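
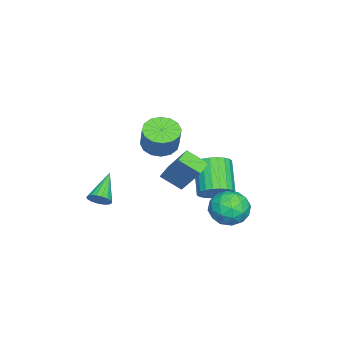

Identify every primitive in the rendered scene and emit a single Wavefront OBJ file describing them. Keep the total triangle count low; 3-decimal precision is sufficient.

v 0.448 0.69 1.208
v 0.438 -0.374 1.918
v -0.346 0.865 1.459
v -0.355 -0.2 2.169
v 1.235 1.82 2.911
v 1.226 0.755 3.621
v 0.442 1.994 3.162
v 0.432 0.93 3.872
v -1.373 1.886 0.099
v -0.707 1.553 0.656
v -2.081 1.021 1.979
v -2.747 1.354 1.421
v -0.73 1.896 0.771
v -2.104 1.365 2.093
v -0.851 2.238 0.783
v -2.225 1.707 2.105
v -1.051 2.527 0.691
v -2.425 1.995 2.013
v -1.3 2.717 0.508
v -2.674 2.186 1.831
v -1.56 2.781 0.264
v -2.934 2.25 1.587
v -1.792 2.709 -0.006
v -3.166 2.178 1.317
v -1.96 2.512 -0.26
v -3.334 1.98 1.063
v -2.039 2.219 -0.459
v -3.413 1.687 0.864
v -2.016 1.875 -0.573
v -3.39 1.344 0.749
v -1.895 1.533 -0.585
v -3.269 1.002 0.737
v -1.695 1.245 -0.493
v -3.069 0.713 0.829
v -1.446 1.054 -0.311
v -2.82 0.523 1.012
v -1.186 0.99 -0.067
v -2.56 0.459 1.256
v -0.954 1.062 0.203
v -2.328 0.531 1.526
v -0.786 1.26 0.457
v -2.16 0.728 1.78
v -1.103 3.432 -0.362
v -0.158 3.516 -0.885
v -0.462 2.104 0.585
v 0.483 2.188 0.062
v 0.172 2.968 0.746
v -0.224 3.788 0.161
v -0.396 1.832 -0.461
v -0.792 2.652 -1.046
v 0.279 2.526 -0.946
v 0.63 3.228 -0.2
v -1.25 2.392 -0.1
v -0.899 3.094 0.646
v -0.687 3.59 -0.707
v 0.067 2.03 0.407
v -0.116 2.488 0.809
v 0.44 2.537 0.501
v -0.726 3.751 -0.092
v -0.17 3.8 -0.399
v 0.024 3.478 0.56
v -0.45 1.82 0.099
v 0.106 1.869 -0.208
v -1.06 3.083 -0.801
v -0.504 3.132 -1.109
v -0.644 2.142 -0.86
v 0.125 3.058 -1.05
v 0.502 2.278 -0.493
v -0.015 2.068 -0.801
v -0.248 2.551 -1.145
v 0.332 3.471 -0.611
v 0.709 2.69 -0.055
v 0.526 3.149 0.347
v 0.293 3.631 0.004
v 0.588 2.889 -0.647
v -1.329 2.93 -0.245
v -0.952 2.149 0.311
v -0.913 1.989 -0.304
v -1.146 2.471 -0.647
v -1.122 3.342 0.193
v -0.745 2.562 0.75
v -0.372 3.069 0.845
v -0.605 3.552 0.501
v -1.208 2.731 0.347
v -3.999 -1.689 1.627
v -3.13 -1.876 1.238
v -2.472 -1.578 2.565
v -3.341 -1.391 2.953
v -3.202 -1.385 1.164
v -2.545 -1.086 2.49
v -3.488 -0.976 1.213
v -2.831 -0.677 2.54
v -3.911 -0.757 1.374
v -3.254 -0.458 2.7
v -4.357 -0.789 1.602
v -3.7 -0.49 2.928
v -4.707 -1.061 1.837
v -4.05 -0.763 3.163
v -4.868 -1.502 2.015
v -4.21 -1.204 3.342
v -4.795 -1.994 2.09
v -4.138 -1.695 3.416
v -4.509 -2.403 2.04
v -3.852 -2.104 3.367
v -4.086 -2.622 1.88
v -3.429 -2.323 3.206
v -3.64 -2.59 1.652
v -2.983 -2.291 2.978
v -3.29 -2.317 1.417
v -2.633 -2.019 2.743
v -0.279 -3.629 -0.629
v 0.047 -3.916 -0.159
v -1.781 -3.571 0.449
v 0.094 -3.639 -0.109
v 0.067 -3.361 -0.163
v -0.029 -3.135 -0.308
v -0.174 -3.008 -0.517
v -0.34 -3.003 -0.749
v -0.494 -3.123 -0.956
v -0.606 -3.343 -1.099
v -0.652 -3.619 -1.149
v -0.625 -3.898 -1.096
v -0.529 -4.123 -0.951
v -0.384 -4.251 -0.741
v -0.218 -4.255 -0.51
v -0.064 -4.135 -0.302
f 2 4 1
f 5 2 1
f 1 4 3
f 3 5 1
f 2 8 4
f 6 2 5
f 6 8 2
f 4 8 3
f 7 5 3
f 3 8 7
f 7 6 5
f 8 6 7
f 10 9 13
f 10 13 11
f 11 13 14
f 11 14 12
f 13 9 15
f 13 15 14
f 14 15 16
f 14 16 12
f 15 9 17
f 15 17 16
f 16 17 18
f 16 18 12
f 17 9 19
f 17 19 18
f 18 19 20
f 18 20 12
f 19 9 21
f 19 21 20
f 20 21 22
f 20 22 12
f 21 9 23
f 21 23 22
f 22 23 24
f 22 24 12
f 23 9 25
f 23 25 24
f 24 25 26
f 24 26 12
f 25 9 27
f 25 27 26
f 26 27 28
f 26 28 12
f 27 9 29
f 27 29 28
f 28 29 30
f 28 30 12
f 29 9 31
f 29 31 30
f 30 31 32
f 30 32 12
f 31 9 33
f 31 33 32
f 32 33 34
f 32 34 12
f 33 9 35
f 33 35 34
f 34 35 36
f 34 36 12
f 35 9 37
f 35 37 36
f 36 37 38
f 36 38 12
f 37 9 39
f 37 39 38
f 38 39 40
f 38 40 12
f 39 9 41
f 39 41 40
f 40 41 42
f 40 42 12
f 41 9 10
f 41 10 42
f 42 10 11
f 42 11 12
f 43 80 59
f 80 54 83
f 59 83 48
f 80 83 59
f 43 59 55
f 59 48 60
f 55 60 44
f 59 60 55
f 43 55 64
f 55 44 65
f 64 65 50
f 55 65 64
f 43 64 76
f 64 50 79
f 76 79 53
f 64 79 76
f 43 76 80
f 76 53 84
f 80 84 54
f 76 84 80
f 44 60 71
f 60 48 74
f 71 74 52
f 60 74 71
f 48 83 61
f 83 54 82
f 61 82 47
f 83 82 61
f 54 84 81
f 84 53 77
f 81 77 45
f 84 77 81
f 53 79 78
f 79 50 66
f 78 66 49
f 79 66 78
f 50 65 70
f 65 44 67
f 70 67 51
f 65 67 70
f 46 72 58
f 72 52 73
f 58 73 47
f 72 73 58
f 46 58 56
f 58 47 57
f 56 57 45
f 58 57 56
f 46 56 63
f 56 45 62
f 63 62 49
f 56 62 63
f 46 63 68
f 63 49 69
f 68 69 51
f 63 69 68
f 46 68 72
f 68 51 75
f 72 75 52
f 68 75 72
f 47 73 61
f 73 52 74
f 61 74 48
f 73 74 61
f 45 57 81
f 57 47 82
f 81 82 54
f 57 82 81
f 49 62 78
f 62 45 77
f 78 77 53
f 62 77 78
f 51 69 70
f 69 49 66
f 70 66 50
f 69 66 70
f 52 75 71
f 75 51 67
f 71 67 44
f 75 67 71
f 86 85 89
f 86 89 87
f 87 89 90
f 87 90 88
f 89 85 91
f 89 91 90
f 90 91 92
f 90 92 88
f 91 85 93
f 91 93 92
f 92 93 94
f 92 94 88
f 93 85 95
f 93 95 94
f 94 95 96
f 94 96 88
f 95 85 97
f 95 97 96
f 96 97 98
f 96 98 88
f 97 85 99
f 97 99 98
f 98 99 100
f 98 100 88
f 99 85 101
f 99 101 100
f 100 101 102
f 100 102 88
f 101 85 103
f 101 103 102
f 102 103 104
f 102 104 88
f 103 85 105
f 103 105 104
f 104 105 106
f 104 106 88
f 105 85 107
f 105 107 106
f 106 107 108
f 106 108 88
f 107 85 109
f 107 109 108
f 108 109 110
f 108 110 88
f 109 85 86
f 109 86 110
f 110 86 87
f 110 87 88
f 112 111 114
f 112 114 113
f 114 111 115
f 114 115 113
f 115 111 116
f 115 116 113
f 116 111 117
f 116 117 113
f 117 111 118
f 117 118 113
f 118 111 119
f 118 119 113
f 119 111 120
f 119 120 113
f 120 111 121
f 120 121 113
f 121 111 122
f 121 122 113
f 122 111 123
f 122 123 113
f 123 111 124
f 123 124 113
f 124 111 125
f 124 125 113
f 125 111 126
f 125 126 113
f 126 111 112
f 126 112 113



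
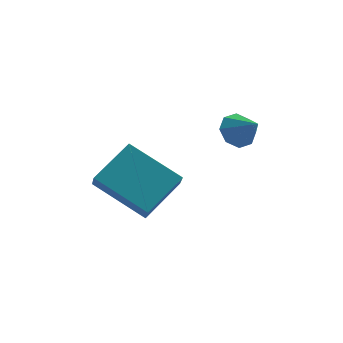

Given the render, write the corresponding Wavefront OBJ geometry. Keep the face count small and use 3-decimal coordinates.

v 1.151 -0.179 -1.965
v 1.556 -0.379 -2.446
v 1.669 -0.841 -1.255
v 1.734 0.025 -2.2
v 1.57 0.309 -1.815
v 1.162 0.307 -1.518
v 0.747 0.021 -1.483
v 0.569 -0.382 -1.73
v 0.732 -0.666 -2.114
v 1.141 -0.665 -2.411
v -1.749 -1.554 -4.775
v -1.721 -2.148 -4.086
v -3.281 -0.552 -3.853
v -3.253 -1.146 -3.163
v -0.627 -0.574 -3.977
v -0.599 -1.168 -3.287
v -2.159 0.428 -3.054
v -2.131 -0.166 -2.365
f 2 1 4
f 2 4 3
f 4 1 5
f 4 5 3
f 5 1 6
f 5 6 3
f 6 1 7
f 6 7 3
f 7 1 8
f 7 8 3
f 8 1 9
f 8 9 3
f 9 1 10
f 9 10 3
f 10 1 2
f 10 2 3
f 12 14 11
f 15 12 11
f 11 14 13
f 13 15 11
f 12 18 14
f 16 12 15
f 16 18 12
f 14 18 13
f 17 15 13
f 13 18 17
f 17 16 15
f 18 16 17



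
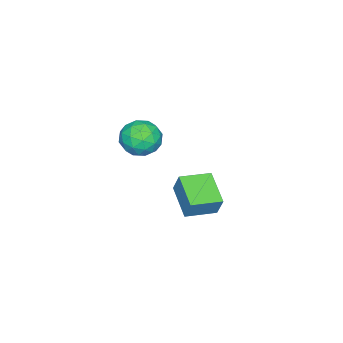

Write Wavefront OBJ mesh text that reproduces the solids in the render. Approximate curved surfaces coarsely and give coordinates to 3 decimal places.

v -3.057 -2.776 -3.955
v -2.849 -2.363 -2.891
v -1.948 -1.564 -4.641
v -1.741 -1.151 -3.577
v -1.899 -3.749 -3.803
v -1.692 -3.336 -2.739
v -0.791 -2.537 -4.489
v -0.583 -2.124 -3.425
v 0.977 -2.678 1.913
v 1.574 -3.29 2.387
v 0.746 -3.77 0.793
v 1.343 -4.382 1.267
v 0.473 -4.154 1.65
v 0.616 -3.479 2.342
v 1.704 -3.581 0.838
v 1.847 -2.906 1.53
v 2.024 -3.848 1.723
v 1.263 -4.202 2.224
v 1.057 -2.858 0.956
v 0.296 -3.212 1.457
v 1.296 -2.888 2.249
v 1.024 -4.172 0.931
v 0.513 -4.038 1.156
v 0.864 -4.398 1.435
v 0.732 -2.999 2.222
v 1.083 -3.359 2.501
v 0.436 -3.867 2.067
v 1.237 -3.701 0.679
v 1.588 -4.061 0.958
v 1.456 -2.662 1.745
v 1.807 -3.022 2.024
v 1.884 -3.193 1.113
v 1.911 -3.576 2.137
v 1.775 -4.218 1.478
v 1.988 -3.747 1.226
v 2.071 -3.35 1.633
v 1.464 -3.784 2.432
v 1.328 -4.426 1.773
v 0.816 -4.292 1.998
v 0.9 -3.895 2.405
v 1.728 -4.112 2.041
v 0.992 -2.634 1.407
v 0.856 -3.276 0.748
v 1.42 -3.165 0.775
v 1.504 -2.768 1.182
v 0.545 -2.842 1.702
v 0.409 -3.484 1.043
v 0.249 -3.71 1.547
v 0.332 -3.313 1.954
v 0.592 -2.948 1.139
f 2 4 1
f 5 2 1
f 1 4 3
f 3 5 1
f 2 8 4
f 6 2 5
f 6 8 2
f 4 8 3
f 7 5 3
f 3 8 7
f 7 6 5
f 8 6 7
f 9 46 25
f 46 20 49
f 25 49 14
f 46 49 25
f 9 25 21
f 25 14 26
f 21 26 10
f 25 26 21
f 9 21 30
f 21 10 31
f 30 31 16
f 21 31 30
f 9 30 42
f 30 16 45
f 42 45 19
f 30 45 42
f 9 42 46
f 42 19 50
f 46 50 20
f 42 50 46
f 10 26 37
f 26 14 40
f 37 40 18
f 26 40 37
f 14 49 27
f 49 20 48
f 27 48 13
f 49 48 27
f 20 50 47
f 50 19 43
f 47 43 11
f 50 43 47
f 19 45 44
f 45 16 32
f 44 32 15
f 45 32 44
f 16 31 36
f 31 10 33
f 36 33 17
f 31 33 36
f 12 38 24
f 38 18 39
f 24 39 13
f 38 39 24
f 12 24 22
f 24 13 23
f 22 23 11
f 24 23 22
f 12 22 29
f 22 11 28
f 29 28 15
f 22 28 29
f 12 29 34
f 29 15 35
f 34 35 17
f 29 35 34
f 12 34 38
f 34 17 41
f 38 41 18
f 34 41 38
f 13 39 27
f 39 18 40
f 27 40 14
f 39 40 27
f 11 23 47
f 23 13 48
f 47 48 20
f 23 48 47
f 15 28 44
f 28 11 43
f 44 43 19
f 28 43 44
f 17 35 36
f 35 15 32
f 36 32 16
f 35 32 36
f 18 41 37
f 41 17 33
f 37 33 10
f 41 33 37



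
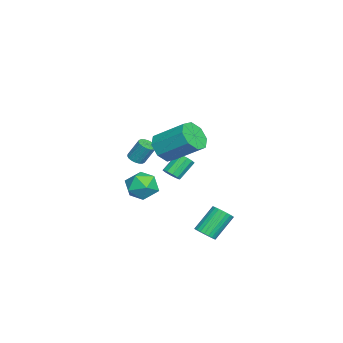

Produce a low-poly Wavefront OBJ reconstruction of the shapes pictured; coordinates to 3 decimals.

v 2.535 -1.316 2.112
v 3.181 -1.818 2.574
v 3.592 -0.227 3.73
v 2.945 0.276 3.268
v 3.455 -1.475 2.004
v 3.866 0.117 3.161
v 3.19 -1.039 1.497
v 3.601 0.553 2.654
v 2.541 -0.765 1.351
v 2.952 0.827 2.507
v 1.888 -0.813 1.65
v 2.299 0.778 2.806
v 1.614 -1.157 2.219
v 2.025 0.435 3.376
v 1.879 -1.593 2.726
v 2.29 -0.001 3.883
v 2.528 -1.867 2.873
v 2.939 -0.275 4.029
v 4.379 1.034 -2.784
v 4.814 1.461 -2.755
v 3.976 2.232 -1.547
v 3.541 1.806 -1.576
v 4.667 1.555 -2.917
v 3.829 2.327 -1.709
v 4.477 1.57 -3.058
v 3.638 2.342 -1.851
v 4.271 1.504 -3.158
v 3.433 2.275 -1.951
v 4.082 1.365 -3.201
v 3.244 2.137 -1.994
v 3.938 1.177 -3.181
v 3.1 1.948 -1.973
v 3.862 0.967 -3.1
v 3.024 1.738 -1.892
v 3.864 0.767 -2.971
v 3.026 1.538 -1.763
v 3.944 0.608 -2.813
v 3.106 1.379 -1.605
v 4.091 0.513 -2.651
v 3.253 1.285 -1.443
v 4.282 0.498 -2.509
v 3.443 1.27 -1.302
v 4.487 0.565 -2.409
v 3.649 1.336 -1.202
v 4.676 0.703 -2.366
v 3.838 1.475 -1.159
v 4.82 0.892 -2.387
v 3.982 1.663 -1.179
v 4.896 1.102 -2.468
v 4.058 1.873 -1.26
v 4.894 1.302 -2.597
v 4.056 2.073 -1.389
v -2.191 -1.799 -2.089
v -1.724 -1.643 -1.823
v -2.462 -1.005 -0.904
v -2.929 -1.161 -1.171
v -1.802 -1.398 -2.055
v -2.539 -0.76 -1.136
v -2.028 -1.307 -2.3
v -2.766 -0.668 -1.382
v -2.317 -1.403 -2.465
v -3.054 -0.765 -1.546
v -2.557 -1.651 -2.486
v -3.295 -1.013 -1.568
v -2.658 -1.955 -2.356
v -3.396 -1.317 -1.437
v -2.581 -2.2 -2.124
v -3.318 -1.562 -1.205
v -2.354 -2.292 -1.878
v -3.092 -1.653 -0.96
v -2.066 -2.195 -1.714
v -2.803 -1.557 -0.795
v -1.825 -1.947 -1.692
v -2.563 -1.309 -0.774
v -2.597 -2.528 -3.566
v -1.882 -3.065 -3.033
v -3.578 -3.895 -3.627
v -2.863 -4.432 -3.094
v -3.399 -3.672 -2.626
v -2.792 -2.827 -2.588
v -2.668 -4.133 -4.072
v -2.061 -3.288 -4.034
v -1.925 -4.057 -3.346
v -2.377 -3.772 -2.452
v -3.083 -3.188 -4.208
v -3.535 -2.903 -3.314
v -0.141 -3.259 -0.043
v 0.281 -3.014 -0.193
v 0.322 -2.416 0.892
v -0.099 -2.661 1.043
v 0.115 -2.876 -0.263
v 0.156 -2.278 0.822
v -0.102 -2.814 -0.289
v -0.061 -2.216 0.796
v -0.326 -2.84 -0.266
v -0.285 -2.242 0.819
v -0.514 -2.949 -0.199
v -0.473 -2.351 0.886
v -0.628 -3.119 -0.101
v -0.586 -2.521 0.984
v -0.645 -3.317 0.008
v -0.604 -2.719 1.094
v -0.562 -3.504 0.108
v -0.521 -2.906 1.193
v -0.396 -3.642 0.178
v -0.355 -3.044 1.263
v -0.179 -3.704 0.204
v -0.138 -3.106 1.289
v 0.045 -3.678 0.181
v 0.086 -3.08 1.266
v 0.233 -3.569 0.114
v 0.274 -2.971 1.199
v 0.346 -3.399 0.016
v 0.388 -2.801 1.101
v 0.364 -3.201 -0.094
v 0.405 -2.603 0.992
f 2 1 5
f 2 5 3
f 3 5 6
f 3 6 4
f 5 1 7
f 5 7 6
f 6 7 8
f 6 8 4
f 7 1 9
f 7 9 8
f 8 9 10
f 8 10 4
f 9 1 11
f 9 11 10
f 10 11 12
f 10 12 4
f 11 1 13
f 11 13 12
f 12 13 14
f 12 14 4
f 13 1 15
f 13 15 14
f 14 15 16
f 14 16 4
f 15 1 17
f 15 17 16
f 16 17 18
f 16 18 4
f 17 1 2
f 17 2 18
f 18 2 3
f 18 3 4
f 20 19 23
f 20 23 21
f 21 23 24
f 21 24 22
f 23 19 25
f 23 25 24
f 24 25 26
f 24 26 22
f 25 19 27
f 25 27 26
f 26 27 28
f 26 28 22
f 27 19 29
f 27 29 28
f 28 29 30
f 28 30 22
f 29 19 31
f 29 31 30
f 30 31 32
f 30 32 22
f 31 19 33
f 31 33 32
f 32 33 34
f 32 34 22
f 33 19 35
f 33 35 34
f 34 35 36
f 34 36 22
f 35 19 37
f 35 37 36
f 36 37 38
f 36 38 22
f 37 19 39
f 37 39 38
f 38 39 40
f 38 40 22
f 39 19 41
f 39 41 40
f 40 41 42
f 40 42 22
f 41 19 43
f 41 43 42
f 42 43 44
f 42 44 22
f 43 19 45
f 43 45 44
f 44 45 46
f 44 46 22
f 45 19 47
f 45 47 46
f 46 47 48
f 46 48 22
f 47 19 49
f 47 49 48
f 48 49 50
f 48 50 22
f 49 19 51
f 49 51 50
f 50 51 52
f 50 52 22
f 51 19 20
f 51 20 52
f 52 20 21
f 52 21 22
f 54 53 57
f 54 57 55
f 55 57 58
f 55 58 56
f 57 53 59
f 57 59 58
f 58 59 60
f 58 60 56
f 59 53 61
f 59 61 60
f 60 61 62
f 60 62 56
f 61 53 63
f 61 63 62
f 62 63 64
f 62 64 56
f 63 53 65
f 63 65 64
f 64 65 66
f 64 66 56
f 65 53 67
f 65 67 66
f 66 67 68
f 66 68 56
f 67 53 69
f 67 69 68
f 68 69 70
f 68 70 56
f 69 53 71
f 69 71 70
f 70 71 72
f 70 72 56
f 71 53 73
f 71 73 72
f 72 73 74
f 72 74 56
f 73 53 54
f 73 54 74
f 74 54 55
f 74 55 56
f 75 86 80
f 75 80 76
f 75 76 82
f 75 82 85
f 75 85 86
f 76 80 84
f 80 86 79
f 86 85 77
f 85 82 81
f 82 76 83
f 78 84 79
f 78 79 77
f 78 77 81
f 78 81 83
f 78 83 84
f 79 84 80
f 77 79 86
f 81 77 85
f 83 81 82
f 84 83 76
f 88 87 91
f 88 91 89
f 89 91 92
f 89 92 90
f 91 87 93
f 91 93 92
f 92 93 94
f 92 94 90
f 93 87 95
f 93 95 94
f 94 95 96
f 94 96 90
f 95 87 97
f 95 97 96
f 96 97 98
f 96 98 90
f 97 87 99
f 97 99 98
f 98 99 100
f 98 100 90
f 99 87 101
f 99 101 100
f 100 101 102
f 100 102 90
f 101 87 103
f 101 103 102
f 102 103 104
f 102 104 90
f 103 87 105
f 103 105 104
f 104 105 106
f 104 106 90
f 105 87 107
f 105 107 106
f 106 107 108
f 106 108 90
f 107 87 109
f 107 109 108
f 108 109 110
f 108 110 90
f 109 87 111
f 109 111 110
f 110 111 112
f 110 112 90
f 111 87 113
f 111 113 112
f 112 113 114
f 112 114 90
f 113 87 115
f 113 115 114
f 114 115 116
f 114 116 90
f 115 87 88
f 115 88 116
f 116 88 89
f 116 89 90



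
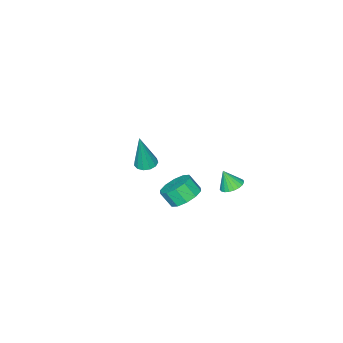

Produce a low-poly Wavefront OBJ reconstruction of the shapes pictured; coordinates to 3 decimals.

v 3.115 -0.671 1.57
v 3.624 -0.35 1.476
v 3.525 -0.709 3.65
v 3.374 -0.12 1.529
v 3.041 -0.066 1.596
v 2.732 -0.203 1.655
v 2.544 -0.489 1.686
v 2.537 -0.833 1.681
v 2.714 -1.125 1.641
v 3.017 -1.273 1.578
v 3.352 -1.23 1.513
v 3.611 -1.009 1.466
v 3.713 -0.681 1.452
v -2.301 0.22 -2.865
v -1.657 0.069 -3.064
v -2.079 -0.22 -1.815
v -1.627 0.335 -2.959
v -1.713 0.58 -2.838
v -1.9 0.764 -2.722
v -2.157 0.853 -2.63
v -2.439 0.833 -2.579
v -2.697 0.707 -2.578
v -2.886 0.496 -2.626
v -2.974 0.238 -2.716
v -2.946 -0.023 -2.831
v -2.806 -0.242 -2.952
v -2.578 -0.381 -3.059
v -2.303 -0.417 -3.131
v -2.027 -0.342 -3.158
v -1.799 -0.17 -3.134
v -1.108 -1.938 -4.371
v -0.622 -2.558 -4.955
v -0.406 -3.181 -4.113
v -0.892 -2.562 -3.529
v -0.229 -2.145 -4.75
v -0.012 -2.769 -3.908
v -0.171 -1.654 -4.401
v 0.046 -2.278 -3.559
v -0.471 -1.271 -4.04
v -0.255 -1.895 -3.198
v -1.014 -1.143 -3.806
v -0.798 -1.767 -2.964
v -1.594 -1.319 -3.787
v -1.378 -1.942 -2.945
v -1.988 -1.731 -3.992
v -1.771 -2.355 -3.15
v -2.046 -2.222 -4.341
v -1.829 -2.846 -3.499
v -1.745 -2.605 -4.702
v -1.529 -3.229 -3.86
v -1.202 -2.733 -4.936
v -0.986 -3.357 -4.094
f 2 1 4
f 2 4 3
f 4 1 5
f 4 5 3
f 5 1 6
f 5 6 3
f 6 1 7
f 6 7 3
f 7 1 8
f 7 8 3
f 8 1 9
f 8 9 3
f 9 1 10
f 9 10 3
f 10 1 11
f 10 11 3
f 11 1 12
f 11 12 3
f 12 1 13
f 12 13 3
f 13 1 2
f 13 2 3
f 15 14 17
f 15 17 16
f 17 14 18
f 17 18 16
f 18 14 19
f 18 19 16
f 19 14 20
f 19 20 16
f 20 14 21
f 20 21 16
f 21 14 22
f 21 22 16
f 22 14 23
f 22 23 16
f 23 14 24
f 23 24 16
f 24 14 25
f 24 25 16
f 25 14 26
f 25 26 16
f 26 14 27
f 26 27 16
f 27 14 28
f 27 28 16
f 28 14 29
f 28 29 16
f 29 14 30
f 29 30 16
f 30 14 15
f 30 15 16
f 32 31 35
f 32 35 33
f 33 35 36
f 33 36 34
f 35 31 37
f 35 37 36
f 36 37 38
f 36 38 34
f 37 31 39
f 37 39 38
f 38 39 40
f 38 40 34
f 39 31 41
f 39 41 40
f 40 41 42
f 40 42 34
f 41 31 43
f 41 43 42
f 42 43 44
f 42 44 34
f 43 31 45
f 43 45 44
f 44 45 46
f 44 46 34
f 45 31 47
f 45 47 46
f 46 47 48
f 46 48 34
f 47 31 49
f 47 49 48
f 48 49 50
f 48 50 34
f 49 31 51
f 49 51 50
f 50 51 52
f 50 52 34
f 51 31 32
f 51 32 52
f 52 32 33
f 52 33 34



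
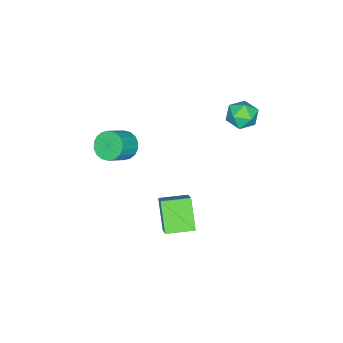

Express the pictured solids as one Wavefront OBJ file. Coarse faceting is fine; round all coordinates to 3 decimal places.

v 2.263 -1.452 1.483
v 2.687 -1.503 0.929
v 3.601 -1.658 1.643
v 3.177 -1.608 2.197
v 2.691 -1.198 0.991
v 3.605 -1.353 1.705
v 2.609 -0.943 1.15
v 3.523 -1.098 1.864
v 2.459 -0.789 1.376
v 3.373 -0.944 2.09
v 2.27 -0.766 1.623
v 3.184 -0.922 2.337
v 2.08 -0.88 1.842
v 2.994 -1.035 2.556
v 1.926 -1.106 1.99
v 2.84 -1.262 2.704
v 1.839 -1.402 2.037
v 2.753 -1.557 2.751
v 1.835 -1.707 1.975
v 2.749 -1.862 2.689
v 1.917 -1.962 1.816
v 2.831 -2.117 2.53
v 2.067 -2.116 1.59
v 2.981 -2.271 2.304
v 2.256 -2.138 1.343
v 3.17 -2.294 2.057
v 2.446 -2.025 1.124
v 3.36 -2.18 1.838
v 2.6 -1.798 0.976
v 3.514 -1.954 1.69
v -1.285 2.678 1.958
v -0.628 2.31 2.041
v -1.832 1.87 2.699
v -1.175 1.502 2.782
v -1.263 2.191 3.082
v -0.925 2.691 2.624
v -1.535 1.489 2.116
v -1.197 1.989 1.658
v -0.783 1.575 2.139
v -0.615 2.009 2.736
v -1.845 2.171 2.004
v -1.677 2.605 2.601
v 1.19 -0.485 -2.733
v 2.298 0.308 -1.439
v 0.411 0.503 -2.672
v 1.519 1.297 -1.378
v 2.001 0.223 -3.862
v 3.109 1.017 -2.568
v 1.222 1.212 -3.801
v 2.33 2.005 -2.507
f 2 1 5
f 2 5 3
f 3 5 6
f 3 6 4
f 5 1 7
f 5 7 6
f 6 7 8
f 6 8 4
f 7 1 9
f 7 9 8
f 8 9 10
f 8 10 4
f 9 1 11
f 9 11 10
f 10 11 12
f 10 12 4
f 11 1 13
f 11 13 12
f 12 13 14
f 12 14 4
f 13 1 15
f 13 15 14
f 14 15 16
f 14 16 4
f 15 1 17
f 15 17 16
f 16 17 18
f 16 18 4
f 17 1 19
f 17 19 18
f 18 19 20
f 18 20 4
f 19 1 21
f 19 21 20
f 20 21 22
f 20 22 4
f 21 1 23
f 21 23 22
f 22 23 24
f 22 24 4
f 23 1 25
f 23 25 24
f 24 25 26
f 24 26 4
f 25 1 27
f 25 27 26
f 26 27 28
f 26 28 4
f 27 1 29
f 27 29 28
f 28 29 30
f 28 30 4
f 29 1 2
f 29 2 30
f 30 2 3
f 30 3 4
f 31 42 36
f 31 36 32
f 31 32 38
f 31 38 41
f 31 41 42
f 32 36 40
f 36 42 35
f 42 41 33
f 41 38 37
f 38 32 39
f 34 40 35
f 34 35 33
f 34 33 37
f 34 37 39
f 34 39 40
f 35 40 36
f 33 35 42
f 37 33 41
f 39 37 38
f 40 39 32
f 44 46 43
f 47 44 43
f 43 46 45
f 45 47 43
f 44 50 46
f 48 44 47
f 48 50 44
f 46 50 45
f 49 47 45
f 45 50 49
f 49 48 47
f 50 48 49



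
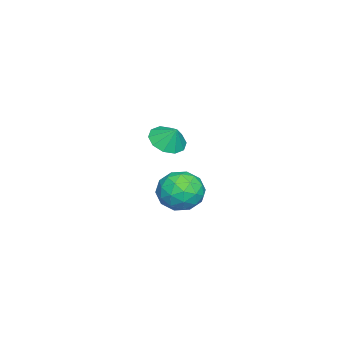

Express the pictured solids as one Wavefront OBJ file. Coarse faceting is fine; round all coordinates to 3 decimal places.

v 2.952 -0.522 3.243
v 3.778 -0.557 4.196
v 4.142 -1.783 2.164
v 4.968 -1.818 3.117
v 3.836 -2.362 3.243
v 3.101 -1.582 3.909
v 4.819 -0.758 2.451
v 4.084 0.022 3.117
v 4.932 -0.703 3.706
v 4.325 -1.695 4.196
v 3.595 -0.645 2.164
v 2.988 -1.637 2.654
v 3.261 -0.429 3.814
v 4.659 -1.911 2.546
v 3.994 -2.231 2.62
v 4.479 -2.252 3.18
v 2.863 -1.031 3.646
v 3.348 -1.052 4.206
v 3.382 -2.113 3.646
v 4.572 -1.288 2.154
v 5.057 -1.309 2.714
v 3.441 -0.088 3.18
v 3.926 -0.109 3.74
v 4.538 -0.227 2.714
v 4.425 -0.535 4.086
v 5.124 -1.277 3.452
v 5.036 -0.653 3.06
v 4.604 -0.195 3.452
v 4.068 -1.118 4.374
v 4.767 -1.859 3.74
v 4.102 -2.179 3.814
v 3.669 -1.721 4.206
v 4.746 -1.204 4.086
v 3.153 -0.481 2.62
v 3.852 -1.222 1.986
v 4.251 -0.619 2.154
v 3.818 -0.161 2.546
v 2.796 -1.063 2.908
v 3.495 -1.805 2.274
v 3.316 -2.145 2.908
v 2.884 -1.687 3.3
v 3.174 -1.136 2.274
v -2.116 -3.828 3.4
v -1.551 -4.668 3.747
v -1.804 -3.212 4.38
v -1.15 -4.289 3.382
v -1.119 -3.734 3.023
v -1.468 -3.216 2.808
v -2.065 -2.931 2.819
v -2.681 -2.989 3.052
v -3.082 -3.368 3.417
v -3.113 -3.922 3.776
v -2.764 -4.441 3.991
v -2.167 -4.726 3.98
f 1 38 17
f 38 12 41
f 17 41 6
f 38 41 17
f 1 17 13
f 17 6 18
f 13 18 2
f 17 18 13
f 1 13 22
f 13 2 23
f 22 23 8
f 13 23 22
f 1 22 34
f 22 8 37
f 34 37 11
f 22 37 34
f 1 34 38
f 34 11 42
f 38 42 12
f 34 42 38
f 2 18 29
f 18 6 32
f 29 32 10
f 18 32 29
f 6 41 19
f 41 12 40
f 19 40 5
f 41 40 19
f 12 42 39
f 42 11 35
f 39 35 3
f 42 35 39
f 11 37 36
f 37 8 24
f 36 24 7
f 37 24 36
f 8 23 28
f 23 2 25
f 28 25 9
f 23 25 28
f 4 30 16
f 30 10 31
f 16 31 5
f 30 31 16
f 4 16 14
f 16 5 15
f 14 15 3
f 16 15 14
f 4 14 21
f 14 3 20
f 21 20 7
f 14 20 21
f 4 21 26
f 21 7 27
f 26 27 9
f 21 27 26
f 4 26 30
f 26 9 33
f 30 33 10
f 26 33 30
f 5 31 19
f 31 10 32
f 19 32 6
f 31 32 19
f 3 15 39
f 15 5 40
f 39 40 12
f 15 40 39
f 7 20 36
f 20 3 35
f 36 35 11
f 20 35 36
f 9 27 28
f 27 7 24
f 28 24 8
f 27 24 28
f 10 33 29
f 33 9 25
f 29 25 2
f 33 25 29
f 44 43 46
f 44 46 45
f 46 43 47
f 46 47 45
f 47 43 48
f 47 48 45
f 48 43 49
f 48 49 45
f 49 43 50
f 49 50 45
f 50 43 51
f 50 51 45
f 51 43 52
f 51 52 45
f 52 43 53
f 52 53 45
f 53 43 54
f 53 54 45
f 54 43 44
f 54 44 45



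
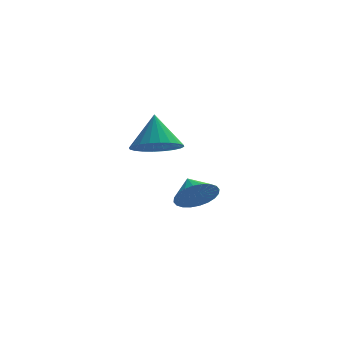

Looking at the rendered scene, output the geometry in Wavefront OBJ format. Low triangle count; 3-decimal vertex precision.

v 3.746 3.397 -1.571
v 4.493 3.31 -1.041
v 3.434 4.263 -0.989
v 4.615 3.527 -1.299
v 4.605 3.725 -1.599
v 4.464 3.873 -1.894
v 4.214 3.948 -2.14
v 3.893 3.939 -2.3
v 3.549 3.848 -2.348
v 3.235 3.688 -2.279
v 2.999 3.484 -2.101
v 2.877 3.266 -1.843
v 2.887 3.068 -1.544
v 3.028 2.921 -1.249
v 3.278 2.846 -1.002
v 3.6 2.854 -0.843
v 3.943 2.945 -0.794
v 4.257 3.105 -0.864
v 2.15 -0.858 2.412
v 3.079 -1.079 2.584
v 2.09 -0.082 3.728
v 3.114 -0.753 2.394
v 3.003 -0.444 2.207
v 2.762 -0.198 2.05
v 2.428 -0.052 1.949
v 2.051 -0.029 1.918
v 1.69 -0.132 1.962
v 1.398 -0.346 2.075
v 1.222 -0.638 2.239
v 1.186 -0.963 2.429
v 1.297 -1.272 2.617
v 1.539 -1.519 2.773
v 1.873 -1.664 2.874
v 2.249 -1.687 2.905
v 2.611 -1.584 2.861
v 2.902 -1.37 2.748
f 2 1 4
f 2 4 3
f 4 1 5
f 4 5 3
f 5 1 6
f 5 6 3
f 6 1 7
f 6 7 3
f 7 1 8
f 7 8 3
f 8 1 9
f 8 9 3
f 9 1 10
f 9 10 3
f 10 1 11
f 10 11 3
f 11 1 12
f 11 12 3
f 12 1 13
f 12 13 3
f 13 1 14
f 13 14 3
f 14 1 15
f 14 15 3
f 15 1 16
f 15 16 3
f 16 1 17
f 16 17 3
f 17 1 18
f 17 18 3
f 18 1 2
f 18 2 3
f 20 19 22
f 20 22 21
f 22 19 23
f 22 23 21
f 23 19 24
f 23 24 21
f 24 19 25
f 24 25 21
f 25 19 26
f 25 26 21
f 26 19 27
f 26 27 21
f 27 19 28
f 27 28 21
f 28 19 29
f 28 29 21
f 29 19 30
f 29 30 21
f 30 19 31
f 30 31 21
f 31 19 32
f 31 32 21
f 32 19 33
f 32 33 21
f 33 19 34
f 33 34 21
f 34 19 35
f 34 35 21
f 35 19 36
f 35 36 21
f 36 19 20
f 36 20 21



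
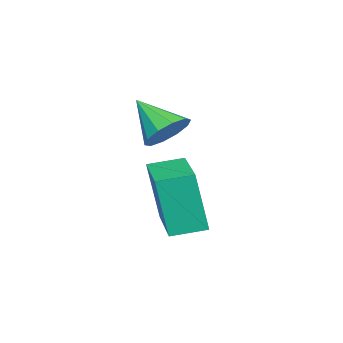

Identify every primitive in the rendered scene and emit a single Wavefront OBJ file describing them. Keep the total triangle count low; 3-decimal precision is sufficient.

v -2.678 0.08 2.017
v -2.3 -0.325 1.678
v -2.922 -0.84 2.843
v -2.07 -0.141 1.951
v -2.072 0.128 2.25
v -2.306 0.378 2.46
v -2.682 0.515 2.501
v -3.056 0.485 2.357
v -3.285 0.301 2.084
v -3.283 0.033 1.785
v -3.049 -0.218 1.575
v -2.674 -0.354 1.534
v -3.38 -0.464 -1.003
v -3.327 -0.789 0.675
v -3.872 0.307 -0.838
v -3.819 -0.018 0.84
v -1.761 0.538 -0.86
v -1.708 0.213 0.818
v -2.253 1.309 -0.695
v -2.2 0.984 0.983
f 2 1 4
f 2 4 3
f 4 1 5
f 4 5 3
f 5 1 6
f 5 6 3
f 6 1 7
f 6 7 3
f 7 1 8
f 7 8 3
f 8 1 9
f 8 9 3
f 9 1 10
f 9 10 3
f 10 1 11
f 10 11 3
f 11 1 12
f 11 12 3
f 12 1 2
f 12 2 3
f 14 16 13
f 17 14 13
f 13 16 15
f 15 17 13
f 14 20 16
f 18 14 17
f 18 20 14
f 16 20 15
f 19 17 15
f 15 20 19
f 19 18 17
f 20 18 19



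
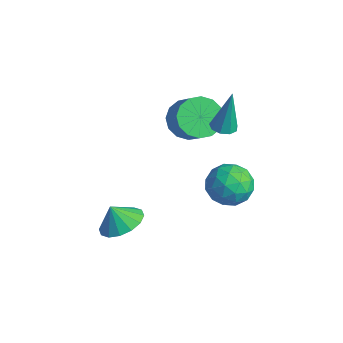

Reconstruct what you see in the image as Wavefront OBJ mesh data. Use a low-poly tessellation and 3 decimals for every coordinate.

v -2.637 2.302 -1.299
v -1.873 2.377 -2.073
v -0.719 2.172 -0.955
v -1.483 2.098 -0.181
v -1.952 2.906 -1.895
v -0.798 2.701 -0.777
v -2.215 3.274 -1.557
v -1.061 3.069 -0.439
v -2.59 3.381 -1.15
v -1.436 3.176 -0.031
v -2.978 3.199 -0.783
v -1.824 2.995 0.336
v -3.275 2.777 -0.554
v -2.121 2.573 0.564
v -3.401 2.228 -0.525
v -2.247 2.023 0.593
v -3.322 1.699 -0.703
v -2.168 1.494 0.415
v -3.059 1.331 -1.041
v -1.905 1.126 0.077
v -2.684 1.224 -1.449
v -1.53 1.019 -0.33
v -2.296 1.405 -1.816
v -1.142 1.201 -0.697
v -1.999 1.827 -2.044
v -0.845 1.623 -0.926
v -0.293 2.489 -0.119
v 0.118 2.016 -0.06
v -0.187 2.851 2.039
v 0.328 2.385 -0.132
v 0.248 2.803 -0.198
v -0.086 3.075 -0.227
v -0.516 3.072 -0.205
v -0.842 2.797 -0.143
v -0.911 2.378 -0.07
v -0.691 2.011 -0.019
v -0.284 1.868 -0.015
v 1.68 1.114 -0.462
v 2.23 1.924 -0.994
v 2.61 -0.124 -1.386
v 3.16 0.686 -1.918
v 3.339 0.512 -0.832
v 2.764 1.277 -0.261
v 2.076 0.523 -2.119
v 1.501 1.288 -1.548
v 2.474 1.559 -2.018
v 3.255 1.552 -1.223
v 1.585 0.248 -1.157
v 2.366 0.241 -0.362
v 1.873 1.628 -0.647
v 2.967 0.172 -1.733
v 3.072 0.07 -1.095
v 3.395 0.546 -1.408
v 2.188 1.247 -0.216
v 2.51 1.723 -0.529
v 3.163 0.893 -0.434
v 2.33 0.077 -1.851
v 2.652 0.553 -2.164
v 1.445 1.254 -0.972
v 1.768 1.73 -1.285
v 1.677 0.907 -1.946
v 2.34 1.889 -1.562
v 2.887 1.162 -2.105
v 2.249 1.066 -2.223
v 1.912 1.516 -1.887
v 2.799 1.885 -1.094
v 3.346 1.158 -1.638
v 3.451 1.055 -0.999
v 3.113 1.505 -0.663
v 2.943 1.671 -1.696
v 1.494 0.642 -0.742
v 2.041 -0.085 -1.286
v 1.727 0.295 -1.717
v 1.389 0.745 -1.381
v 1.953 0.638 -0.275
v 2.5 -0.089 -0.818
v 2.928 0.284 -0.493
v 2.591 0.734 -0.157
v 1.897 0.129 -0.684
v -0.374 -2.744 -4.15
v 0.508 -2.347 -3.67
v -0.766 -3.056 -3.17
v 0.146 -1.922 -3.68
v -0.357 -1.717 -3.816
v -0.863 -1.788 -4.042
v -1.239 -2.114 -4.296
v -1.383 -2.61 -4.511
v -1.256 -3.142 -4.629
v -0.893 -3.567 -4.619
v -0.391 -3.771 -4.483
v 0.115 -3.701 -4.258
v 0.491 -3.374 -4.004
v 0.635 -2.879 -3.789
f 2 1 5
f 2 5 3
f 3 5 6
f 3 6 4
f 5 1 7
f 5 7 6
f 6 7 8
f 6 8 4
f 7 1 9
f 7 9 8
f 8 9 10
f 8 10 4
f 9 1 11
f 9 11 10
f 10 11 12
f 10 12 4
f 11 1 13
f 11 13 12
f 12 13 14
f 12 14 4
f 13 1 15
f 13 15 14
f 14 15 16
f 14 16 4
f 15 1 17
f 15 17 16
f 16 17 18
f 16 18 4
f 17 1 19
f 17 19 18
f 18 19 20
f 18 20 4
f 19 1 21
f 19 21 20
f 20 21 22
f 20 22 4
f 21 1 23
f 21 23 22
f 22 23 24
f 22 24 4
f 23 1 25
f 23 25 24
f 24 25 26
f 24 26 4
f 25 1 2
f 25 2 26
f 26 2 3
f 26 3 4
f 28 27 30
f 28 30 29
f 30 27 31
f 30 31 29
f 31 27 32
f 31 32 29
f 32 27 33
f 32 33 29
f 33 27 34
f 33 34 29
f 34 27 35
f 34 35 29
f 35 27 36
f 35 36 29
f 36 27 37
f 36 37 29
f 37 27 28
f 37 28 29
f 38 75 54
f 75 49 78
f 54 78 43
f 75 78 54
f 38 54 50
f 54 43 55
f 50 55 39
f 54 55 50
f 38 50 59
f 50 39 60
f 59 60 45
f 50 60 59
f 38 59 71
f 59 45 74
f 71 74 48
f 59 74 71
f 38 71 75
f 71 48 79
f 75 79 49
f 71 79 75
f 39 55 66
f 55 43 69
f 66 69 47
f 55 69 66
f 43 78 56
f 78 49 77
f 56 77 42
f 78 77 56
f 49 79 76
f 79 48 72
f 76 72 40
f 79 72 76
f 48 74 73
f 74 45 61
f 73 61 44
f 74 61 73
f 45 60 65
f 60 39 62
f 65 62 46
f 60 62 65
f 41 67 53
f 67 47 68
f 53 68 42
f 67 68 53
f 41 53 51
f 53 42 52
f 51 52 40
f 53 52 51
f 41 51 58
f 51 40 57
f 58 57 44
f 51 57 58
f 41 58 63
f 58 44 64
f 63 64 46
f 58 64 63
f 41 63 67
f 63 46 70
f 67 70 47
f 63 70 67
f 42 68 56
f 68 47 69
f 56 69 43
f 68 69 56
f 40 52 76
f 52 42 77
f 76 77 49
f 52 77 76
f 44 57 73
f 57 40 72
f 73 72 48
f 57 72 73
f 46 64 65
f 64 44 61
f 65 61 45
f 64 61 65
f 47 70 66
f 70 46 62
f 66 62 39
f 70 62 66
f 81 80 83
f 81 83 82
f 83 80 84
f 83 84 82
f 84 80 85
f 84 85 82
f 85 80 86
f 85 86 82
f 86 80 87
f 86 87 82
f 87 80 88
f 87 88 82
f 88 80 89
f 88 89 82
f 89 80 90
f 89 90 82
f 90 80 91
f 90 91 82
f 91 80 92
f 91 92 82
f 92 80 93
f 92 93 82
f 93 80 81
f 93 81 82



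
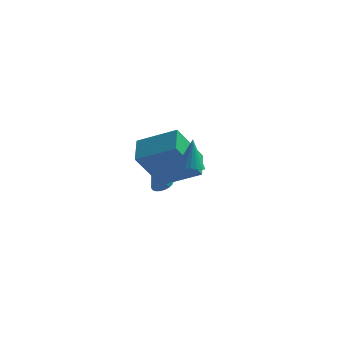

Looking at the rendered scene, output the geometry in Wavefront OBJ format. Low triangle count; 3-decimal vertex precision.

v 2.926 -3.848 2.135
v 3.29 -3.422 2.029
v 2.894 -3.472 3.525
v 3.08 -3.317 1.995
v 2.844 -3.304 1.986
v 2.622 -3.385 2.003
v 2.452 -3.546 2.042
v 2.365 -3.759 2.098
v 2.374 -3.988 2.16
v 2.48 -4.192 2.218
v 2.662 -4.337 2.261
v 2.89 -4.397 2.283
v 3.125 -4.363 2.279
v 3.325 -4.239 2.25
v 3.456 -4.048 2.202
v 3.496 -3.822 2.142
v 3.437 -3.601 2.08
v 1.888 -2.591 2.65
v 1.529 -1.467 3.263
v 0.213 -2.717 1.9
v -0.146 -1.592 2.512
v 2.566 -1.448 0.948
v 2.207 -0.323 1.56
v 0.891 -1.573 0.197
v 0.532 -0.449 0.81
v -0.345 1.868 -1.102
v 0.156 1.721 -1.008
v -0.655 1.372 -0.218
v 0.144 1.915 -0.904
v 0.048 2.101 -0.834
v -0.116 2.246 -0.81
v -0.32 2.326 -0.837
v -0.528 2.326 -0.91
v -0.704 2.247 -1.016
v -0.818 2.103 -1.137
v -0.851 1.918 -1.252
v -0.796 1.724 -1.341
v -0.663 1.555 -1.389
v -0.475 1.44 -1.387
v -0.264 1.399 -1.336
v -0.068 1.439 -1.245
v 0.081 1.553 -1.129
f 2 1 4
f 2 4 3
f 4 1 5
f 4 5 3
f 5 1 6
f 5 6 3
f 6 1 7
f 6 7 3
f 7 1 8
f 7 8 3
f 8 1 9
f 8 9 3
f 9 1 10
f 9 10 3
f 10 1 11
f 10 11 3
f 11 1 12
f 11 12 3
f 12 1 13
f 12 13 3
f 13 1 14
f 13 14 3
f 14 1 15
f 14 15 3
f 15 1 16
f 15 16 3
f 16 1 17
f 16 17 3
f 17 1 2
f 17 2 3
f 19 21 18
f 22 19 18
f 18 21 20
f 20 22 18
f 19 25 21
f 23 19 22
f 23 25 19
f 21 25 20
f 24 22 20
f 20 25 24
f 24 23 22
f 25 23 24
f 27 26 29
f 27 29 28
f 29 26 30
f 29 30 28
f 30 26 31
f 30 31 28
f 31 26 32
f 31 32 28
f 32 26 33
f 32 33 28
f 33 26 34
f 33 34 28
f 34 26 35
f 34 35 28
f 35 26 36
f 35 36 28
f 36 26 37
f 36 37 28
f 37 26 38
f 37 38 28
f 38 26 39
f 38 39 28
f 39 26 40
f 39 40 28
f 40 26 41
f 40 41 28
f 41 26 42
f 41 42 28
f 42 26 27
f 42 27 28



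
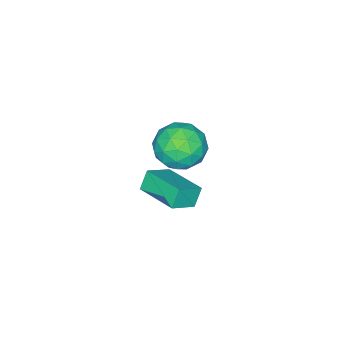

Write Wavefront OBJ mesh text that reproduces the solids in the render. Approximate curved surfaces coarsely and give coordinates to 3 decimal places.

v 3.093 0.415 1.201
v 2.66 0.4 1.909
v 3.407 2.039 1.428
v 2.975 2.024 2.136
v 4.025 0.156 1.764
v 3.593 0.141 2.472
v 4.34 1.78 1.991
v 3.907 1.765 2.699
v -1.002 -1.161 0.122
v -0.613 -0.562 -0.734
v -0.707 -2.678 -0.806
v -0.318 -2.079 -1.662
v 0.263 -2.138 -0.712
v 0.081 -1.2 -0.139
v -1.401 -2.04 -1.401
v -1.583 -1.102 -0.828
v -0.859 -1.105 -1.675
v 0.169 -1.166 -1.249
v -1.489 -2.074 -0.291
v -0.461 -2.135 0.135
v -0.834 -0.728 -0.225
v -0.486 -2.512 -1.315
v -0.145 -2.546 -0.757
v 0.084 -2.195 -1.26
v -0.426 -1.103 0.125
v -0.197 -0.751 -0.378
v 0.318 -1.677 -0.365
v -1.123 -2.489 -1.162
v -0.894 -2.137 -1.665
v -1.404 -1.045 -0.28
v -1.175 -0.694 -0.783
v -1.638 -1.563 -1.175
v -0.749 -0.695 -1.281
v -0.576 -1.588 -1.826
v -1.212 -1.564 -1.673
v -1.319 -1.013 -1.336
v -0.145 -0.731 -1.03
v 0.029 -1.623 -1.576
v 0.37 -1.657 -1.018
v 0.263 -1.106 -0.68
v -0.289 -1.05 -1.584
v -1.349 -1.617 0.036
v -1.175 -2.509 -0.51
v -1.583 -2.134 -0.86
v -1.69 -1.583 -0.522
v -0.744 -1.652 0.286
v -0.571 -2.545 -0.259
v -0.001 -2.227 -0.204
v -0.108 -1.676 0.133
v -1.031 -2.19 0.044
f 2 4 1
f 5 2 1
f 1 4 3
f 3 5 1
f 2 8 4
f 6 2 5
f 6 8 2
f 4 8 3
f 7 5 3
f 3 8 7
f 7 6 5
f 8 6 7
f 9 46 25
f 46 20 49
f 25 49 14
f 46 49 25
f 9 25 21
f 25 14 26
f 21 26 10
f 25 26 21
f 9 21 30
f 21 10 31
f 30 31 16
f 21 31 30
f 9 30 42
f 30 16 45
f 42 45 19
f 30 45 42
f 9 42 46
f 42 19 50
f 46 50 20
f 42 50 46
f 10 26 37
f 26 14 40
f 37 40 18
f 26 40 37
f 14 49 27
f 49 20 48
f 27 48 13
f 49 48 27
f 20 50 47
f 50 19 43
f 47 43 11
f 50 43 47
f 19 45 44
f 45 16 32
f 44 32 15
f 45 32 44
f 16 31 36
f 31 10 33
f 36 33 17
f 31 33 36
f 12 38 24
f 38 18 39
f 24 39 13
f 38 39 24
f 12 24 22
f 24 13 23
f 22 23 11
f 24 23 22
f 12 22 29
f 22 11 28
f 29 28 15
f 22 28 29
f 12 29 34
f 29 15 35
f 34 35 17
f 29 35 34
f 12 34 38
f 34 17 41
f 38 41 18
f 34 41 38
f 13 39 27
f 39 18 40
f 27 40 14
f 39 40 27
f 11 23 47
f 23 13 48
f 47 48 20
f 23 48 47
f 15 28 44
f 28 11 43
f 44 43 19
f 28 43 44
f 17 35 36
f 35 15 32
f 36 32 16
f 35 32 36
f 18 41 37
f 41 17 33
f 37 33 10
f 41 33 37



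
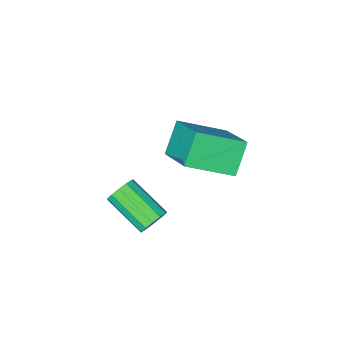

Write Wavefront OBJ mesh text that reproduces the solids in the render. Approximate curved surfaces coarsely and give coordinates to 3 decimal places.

v 3.132 3.254 -0.156
v 3.401 3.536 0.3
v 3.658 2.008 1.092
v 3.388 1.726 0.636
v 3.073 3.521 0.378
v 3.33 1.993 1.17
v 2.763 3.421 0.287
v 3.02 1.894 1.079
v 2.57 3.269 0.055
v 2.827 1.741 0.847
v 2.555 3.111 -0.244
v 2.812 1.584 0.548
v 2.724 2.999 -0.515
v 2.981 1.471 0.277
v 3.022 2.968 -0.672
v 3.278 1.44 0.12
v 3.354 3.027 -0.665
v 3.611 1.5 0.127
v 3.616 3.159 -0.497
v 3.873 1.631 0.296
v 3.725 3.32 -0.22
v 3.981 1.793 0.572
v 3.644 3.461 0.077
v 3.901 1.933 0.869
v -1.847 1.184 0.174
v -0.29 0.255 1.042
v -1.387 2.83 1.112
v 0.17 1.901 1.98
v -0.99 1.579 -0.94
v 0.567 0.65 -0.072
v -0.53 3.225 -0.002
v 1.027 2.296 0.866
f 2 1 5
f 2 5 3
f 3 5 6
f 3 6 4
f 5 1 7
f 5 7 6
f 6 7 8
f 6 8 4
f 7 1 9
f 7 9 8
f 8 9 10
f 8 10 4
f 9 1 11
f 9 11 10
f 10 11 12
f 10 12 4
f 11 1 13
f 11 13 12
f 12 13 14
f 12 14 4
f 13 1 15
f 13 15 14
f 14 15 16
f 14 16 4
f 15 1 17
f 15 17 16
f 16 17 18
f 16 18 4
f 17 1 19
f 17 19 18
f 18 19 20
f 18 20 4
f 19 1 21
f 19 21 20
f 20 21 22
f 20 22 4
f 21 1 23
f 21 23 22
f 22 23 24
f 22 24 4
f 23 1 2
f 23 2 24
f 24 2 3
f 24 3 4
f 26 28 25
f 29 26 25
f 25 28 27
f 27 29 25
f 26 32 28
f 30 26 29
f 30 32 26
f 28 32 27
f 31 29 27
f 27 32 31
f 31 30 29
f 32 30 31



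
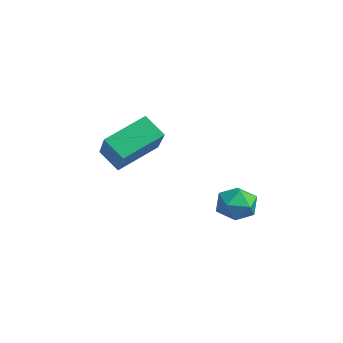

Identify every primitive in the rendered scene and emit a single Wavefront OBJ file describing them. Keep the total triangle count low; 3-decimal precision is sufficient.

v 2.571 1.696 -0.108
v 3.125 1.196 -0.285
v 1.715 0.884 -0.495
v 2.269 0.384 -0.672
v 2.123 0.551 0.063
v 2.652 1.053 0.302
v 2.188 1.027 -1.082
v 2.717 1.529 -0.843
v 2.889 0.782 -0.887
v 2.848 0.488 -0.179
v 1.992 1.592 -0.601
v 1.951 1.298 0.107
v 1.655 -2.732 1.434
v 1.077 -3.129 2.089
v 1.524 -1.311 2.181
v 0.946 -1.709 2.836
v 3.354 -3.211 2.644
v 2.776 -3.609 3.299
v 3.223 -1.791 3.391
v 2.645 -2.188 4.046
f 1 12 6
f 1 6 2
f 1 2 8
f 1 8 11
f 1 11 12
f 2 6 10
f 6 12 5
f 12 11 3
f 11 8 7
f 8 2 9
f 4 10 5
f 4 5 3
f 4 3 7
f 4 7 9
f 4 9 10
f 5 10 6
f 3 5 12
f 7 3 11
f 9 7 8
f 10 9 2
f 14 16 13
f 17 14 13
f 13 16 15
f 15 17 13
f 14 20 16
f 18 14 17
f 18 20 14
f 16 20 15
f 19 17 15
f 15 20 19
f 19 18 17
f 20 18 19



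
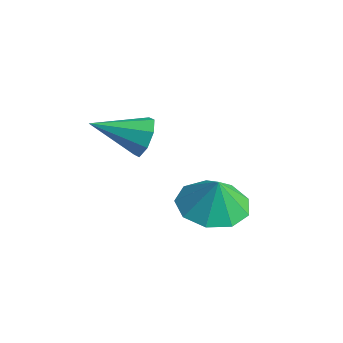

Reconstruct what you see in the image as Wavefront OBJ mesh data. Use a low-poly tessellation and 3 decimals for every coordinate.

v -2.794 3.119 1.345
v -2.303 3.047 1.853
v -3.666 1.901 2.015
v -2.693 3.401 1.988
v -3.142 3.589 1.747
v -3.387 3.502 1.27
v -3.285 3.19 0.837
v -2.896 2.837 0.701
v -2.447 2.648 0.942
v -2.201 2.735 1.419
v -0.151 3.265 0.037
v 0.735 3.758 -0.147
v 0.071 3.255 1.083
v 0.219 4.224 -0.032
v -0.47 4.242 0.114
v -1.01 3.803 0.225
v -1.148 3.112 0.247
v -0.82 2.493 0.171
v -0.179 2.236 0.032
v 0.475 2.46 -0.105
v 0.836 3.061 -0.175
f 2 1 4
f 2 4 3
f 4 1 5
f 4 5 3
f 5 1 6
f 5 6 3
f 6 1 7
f 6 7 3
f 7 1 8
f 7 8 3
f 8 1 9
f 8 9 3
f 9 1 10
f 9 10 3
f 10 1 2
f 10 2 3
f 12 11 14
f 12 14 13
f 14 11 15
f 14 15 13
f 15 11 16
f 15 16 13
f 16 11 17
f 16 17 13
f 17 11 18
f 17 18 13
f 18 11 19
f 18 19 13
f 19 11 20
f 19 20 13
f 20 11 21
f 20 21 13
f 21 11 12
f 21 12 13



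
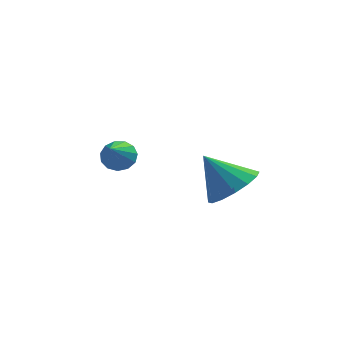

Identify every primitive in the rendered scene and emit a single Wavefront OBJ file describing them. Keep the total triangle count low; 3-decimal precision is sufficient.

v -0.835 0.302 -2.573
v -0.468 -0.108 -3.006
v -1.025 -1.142 -1.367
v -0.206 0.06 -2.763
v -0.144 0.304 -2.46
v -0.301 0.548 -2.193
v -0.627 0.714 -2.046
v -1.02 0.749 -2.067
v -1.353 0.641 -2.248
v -1.522 0.426 -2.532
v -1.473 0.172 -2.829
v -1.221 -0.042 -3.045
v -0.846 -0.146 -3.111
v 3.448 -4.087 -1.426
v 4.303 -3.819 -0.805
v 2.392 -3.713 -0.134
v 4.155 -3.341 -1.065
v 3.818 -3.062 -1.421
v 3.381 -3.058 -1.779
v 2.963 -3.33 -2.042
v 2.674 -3.805 -2.14
v 2.593 -4.356 -2.047
v 2.741 -4.834 -1.787
v 3.078 -5.113 -1.431
v 3.514 -5.117 -1.073
v 3.933 -4.845 -0.81
v 4.221 -4.37 -0.712
f 2 1 4
f 2 4 3
f 4 1 5
f 4 5 3
f 5 1 6
f 5 6 3
f 6 1 7
f 6 7 3
f 7 1 8
f 7 8 3
f 8 1 9
f 8 9 3
f 9 1 10
f 9 10 3
f 10 1 11
f 10 11 3
f 11 1 12
f 11 12 3
f 12 1 13
f 12 13 3
f 13 1 2
f 13 2 3
f 15 14 17
f 15 17 16
f 17 14 18
f 17 18 16
f 18 14 19
f 18 19 16
f 19 14 20
f 19 20 16
f 20 14 21
f 20 21 16
f 21 14 22
f 21 22 16
f 22 14 23
f 22 23 16
f 23 14 24
f 23 24 16
f 24 14 25
f 24 25 16
f 25 14 26
f 25 26 16
f 26 14 27
f 26 27 16
f 27 14 15
f 27 15 16



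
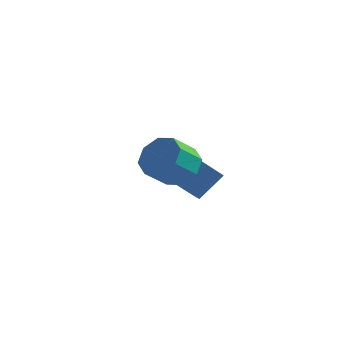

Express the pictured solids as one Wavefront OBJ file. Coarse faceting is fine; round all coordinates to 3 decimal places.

v 3.185 -2.557 2.461
v 3.894 -3.026 2.452
v 3.424 -3.751 3.211
v 2.715 -3.283 3.219
v 3.909 -2.561 2.907
v 3.438 -3.286 3.665
v 3.5 -2.093 3.1
v 3.029 -2.819 3.858
v 2.906 -1.898 2.919
v 2.436 -2.623 3.677
v 2.476 -2.089 2.469
v 2.006 -2.814 3.228
v 2.462 -2.554 2.015
v 1.991 -3.279 2.773
v 2.871 -3.021 1.822
v 2.4 -3.747 2.58
v 3.464 -3.217 2.003
v 2.994 -3.942 2.761
v 2.06 0.006 0.241
v 2.946 -0.038 -0.339
v 3.567 0.651 0.559
v 2.68 0.694 1.139
v 2.756 0.33 -0.489
v 3.376 1.019 0.408
v 2.445 0.642 -0.514
v 3.066 1.33 0.384
v 2.068 0.844 -0.407
v 2.689 1.532 0.49
v 1.689 0.901 -0.189
v 2.31 1.589 0.708
v 1.375 0.803 0.104
v 1.996 1.491 1.001
v 1.178 0.567 0.421
v 1.799 1.256 1.318
v 1.135 0.235 0.706
v 1.756 0.923 1.603
v 1.251 -0.138 0.911
v 1.872 0.55 1.809
v 1.507 -0.485 1.001
v 2.128 0.203 1.898
v 1.858 -0.748 0.959
v 2.479 -0.06 1.856
v 2.245 -0.88 0.793
v 2.866 -0.192 1.69
v 2.599 -0.859 0.532
v 3.22 -0.171 1.429
v 2.86 -0.689 0.22
v 3.481 -0.001 1.117
v 2.983 -0.398 -0.088
v 3.604 0.29 0.81
f 2 1 5
f 2 5 3
f 3 5 6
f 3 6 4
f 5 1 7
f 5 7 6
f 6 7 8
f 6 8 4
f 7 1 9
f 7 9 8
f 8 9 10
f 8 10 4
f 9 1 11
f 9 11 10
f 10 11 12
f 10 12 4
f 11 1 13
f 11 13 12
f 12 13 14
f 12 14 4
f 13 1 15
f 13 15 14
f 14 15 16
f 14 16 4
f 15 1 17
f 15 17 16
f 16 17 18
f 16 18 4
f 17 1 2
f 17 2 18
f 18 2 3
f 18 3 4
f 20 19 23
f 20 23 21
f 21 23 24
f 21 24 22
f 23 19 25
f 23 25 24
f 24 25 26
f 24 26 22
f 25 19 27
f 25 27 26
f 26 27 28
f 26 28 22
f 27 19 29
f 27 29 28
f 28 29 30
f 28 30 22
f 29 19 31
f 29 31 30
f 30 31 32
f 30 32 22
f 31 19 33
f 31 33 32
f 32 33 34
f 32 34 22
f 33 19 35
f 33 35 34
f 34 35 36
f 34 36 22
f 35 19 37
f 35 37 36
f 36 37 38
f 36 38 22
f 37 19 39
f 37 39 38
f 38 39 40
f 38 40 22
f 39 19 41
f 39 41 40
f 40 41 42
f 40 42 22
f 41 19 43
f 41 43 42
f 42 43 44
f 42 44 22
f 43 19 45
f 43 45 44
f 44 45 46
f 44 46 22
f 45 19 47
f 45 47 46
f 46 47 48
f 46 48 22
f 47 19 49
f 47 49 48
f 48 49 50
f 48 50 22
f 49 19 20
f 49 20 50
f 50 20 21
f 50 21 22



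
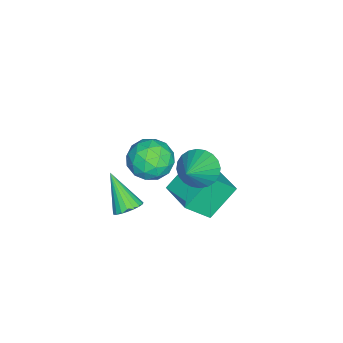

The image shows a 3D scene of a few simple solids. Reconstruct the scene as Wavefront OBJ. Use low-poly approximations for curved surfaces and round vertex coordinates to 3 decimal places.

v 1.06 -1.452 -2.992
v 1.446 -1.034 -2.488
v 0.2 -2.568 -1.408
v 1.178 -0.87 -2.518
v 0.889 -0.806 -2.63
v 0.63 -0.854 -2.805
v 0.446 -1.006 -3.012
v 0.367 -1.235 -3.216
v 0.409 -1.501 -3.38
v 0.563 -1.759 -3.478
v 0.803 -1.964 -3.492
v 1.088 -2.08 -3.419
v 1.368 -2.088 -3.273
v 1.595 -1.986 -3.078
v 1.729 -1.792 -2.868
v 1.748 -1.539 -2.679
v 1.648 -1.271 -2.545
v 1.645 2.02 1.803
v 2.24 1.873 1
v 3.255 1.9 3.017
v 2.247 2.266 1.03
v 2.162 2.621 1.177
v 1.999 2.886 1.42
v 1.782 3.018 1.721
v 1.544 2.998 2.034
v 1.321 2.83 2.313
v 1.148 2.538 2.513
v 1.05 2.168 2.606
v 1.043 1.775 2.576
v 1.128 1.42 2.428
v 1.291 1.155 2.186
v 1.508 1.023 1.885
v 1.746 1.043 1.571
v 1.969 1.211 1.293
v 2.142 1.503 1.092
v -3.183 -0.461 -3.474
v -2.188 -1.085 -3.043
v -4.072 -2.215 -3.957
v -3.077 -2.839 -3.526
v -3.828 -2.23 -2.73
v -3.278 -1.147 -2.432
v -2.982 -2.153 -4.568
v -2.432 -1.07 -4.27
v -2.064 -2.131 -3.719
v -2.586 -2.179 -2.583
v -3.674 -1.121 -4.417
v -4.196 -1.169 -3.281
v -2.607 -0.619 -3.216
v -3.653 -2.681 -3.784
v -4.094 -2.323 -3.316
v -3.509 -2.69 -3.063
v -3.248 -0.656 -2.857
v -2.663 -1.022 -2.603
v -3.627 -1.695 -2.42
v -3.597 -2.278 -4.397
v -3.012 -2.644 -4.143
v -2.751 -0.61 -3.937
v -2.166 -0.977 -3.684
v -2.633 -1.605 -4.58
v -1.949 -1.601 -3.36
v -2.472 -2.631 -3.644
v -2.416 -2.228 -4.257
v -2.093 -1.591 -4.081
v -2.256 -1.629 -2.692
v -2.779 -2.659 -2.976
v -3.22 -2.302 -2.509
v -2.897 -1.665 -2.333
v -2.184 -2.243 -3.09
v -3.481 -0.641 -4.024
v -4.004 -1.671 -4.308
v -3.363 -1.635 -4.667
v -3.04 -0.998 -4.491
v -3.788 -0.669 -3.356
v -4.311 -1.699 -3.64
v -4.167 -1.709 -2.919
v -3.844 -1.072 -2.743
v -4.076 -1.057 -3.91
v 0.66 1.43 -1.689
v -0.458 2.337 -0.344
v 1.97 2.684 -1.446
v 0.852 3.592 -0.102
v 1.368 0.448 -0.438
v 0.25 1.356 0.906
v 2.678 1.703 -0.196
v 1.56 2.61 1.149
f 2 1 4
f 2 4 3
f 4 1 5
f 4 5 3
f 5 1 6
f 5 6 3
f 6 1 7
f 6 7 3
f 7 1 8
f 7 8 3
f 8 1 9
f 8 9 3
f 9 1 10
f 9 10 3
f 10 1 11
f 10 11 3
f 11 1 12
f 11 12 3
f 12 1 13
f 12 13 3
f 13 1 14
f 13 14 3
f 14 1 15
f 14 15 3
f 15 1 16
f 15 16 3
f 16 1 17
f 16 17 3
f 17 1 2
f 17 2 3
f 19 18 21
f 19 21 20
f 21 18 22
f 21 22 20
f 22 18 23
f 22 23 20
f 23 18 24
f 23 24 20
f 24 18 25
f 24 25 20
f 25 18 26
f 25 26 20
f 26 18 27
f 26 27 20
f 27 18 28
f 27 28 20
f 28 18 29
f 28 29 20
f 29 18 30
f 29 30 20
f 30 18 31
f 30 31 20
f 31 18 32
f 31 32 20
f 32 18 33
f 32 33 20
f 33 18 34
f 33 34 20
f 34 18 35
f 34 35 20
f 35 18 19
f 35 19 20
f 36 73 52
f 73 47 76
f 52 76 41
f 73 76 52
f 36 52 48
f 52 41 53
f 48 53 37
f 52 53 48
f 36 48 57
f 48 37 58
f 57 58 43
f 48 58 57
f 36 57 69
f 57 43 72
f 69 72 46
f 57 72 69
f 36 69 73
f 69 46 77
f 73 77 47
f 69 77 73
f 37 53 64
f 53 41 67
f 64 67 45
f 53 67 64
f 41 76 54
f 76 47 75
f 54 75 40
f 76 75 54
f 47 77 74
f 77 46 70
f 74 70 38
f 77 70 74
f 46 72 71
f 72 43 59
f 71 59 42
f 72 59 71
f 43 58 63
f 58 37 60
f 63 60 44
f 58 60 63
f 39 65 51
f 65 45 66
f 51 66 40
f 65 66 51
f 39 51 49
f 51 40 50
f 49 50 38
f 51 50 49
f 39 49 56
f 49 38 55
f 56 55 42
f 49 55 56
f 39 56 61
f 56 42 62
f 61 62 44
f 56 62 61
f 39 61 65
f 61 44 68
f 65 68 45
f 61 68 65
f 40 66 54
f 66 45 67
f 54 67 41
f 66 67 54
f 38 50 74
f 50 40 75
f 74 75 47
f 50 75 74
f 42 55 71
f 55 38 70
f 71 70 46
f 55 70 71
f 44 62 63
f 62 42 59
f 63 59 43
f 62 59 63
f 45 68 64
f 68 44 60
f 64 60 37
f 68 60 64
f 79 81 78
f 82 79 78
f 78 81 80
f 80 82 78
f 79 85 81
f 83 79 82
f 83 85 79
f 81 85 80
f 84 82 80
f 80 85 84
f 84 83 82
f 85 83 84



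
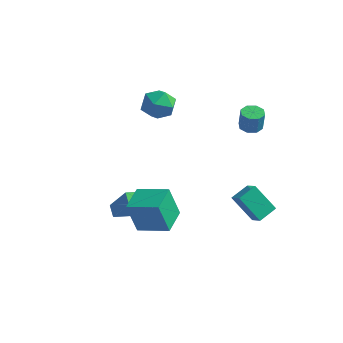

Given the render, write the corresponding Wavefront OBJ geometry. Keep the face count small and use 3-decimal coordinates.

v -4.814 2.861 1.437
v -4.227 3.576 2.183
v -3.193 1.884 1.097
v -2.606 2.599 1.843
v -3.414 1.835 2.264
v -4.415 2.439 2.473
v -3.005 3.021 0.807
v -4.006 3.625 1.016
v -3.109 3.674 1.793
v -3.362 2.942 2.694
v -4.058 2.518 0.586
v -4.311 1.786 1.487
v -0.073 -4.646 -3.23
v -0.527 -5.049 -1.178
v -0.531 -2.942 -2.997
v -0.984 -3.345 -0.945
v 1.784 -4.215 -2.735
v 1.331 -4.618 -0.683
v 1.327 -2.511 -2.502
v 0.873 -2.914 -0.45
v 3.164 1.823 2.955
v 3.83 2.021 2.875
v 4.023 1.896 4.165
v 3.356 1.697 4.245
v 3.502 2.435 2.964
v 3.695 2.31 4.254
v 2.976 2.491 3.048
v 3.169 2.365 4.338
v 2.56 2.155 3.078
v 2.752 2.03 4.367
v 2.497 1.624 3.035
v 2.69 1.499 4.325
v 2.825 1.21 2.946
v 3.018 1.085 4.236
v 3.351 1.155 2.862
v 3.544 1.029 4.152
v 3.768 1.49 2.833
v 3.96 1.365 4.122
v 2.124 1.601 -3.509
v 2.903 1.18 -2.944
v 2.443 2.791 -3.062
v 3.222 2.37 -2.498
v 3.398 1.85 -5.082
v 4.177 1.429 -4.518
v 3.717 3.04 -4.636
v 4.496 2.619 -4.071
v -2.781 -3.186 -4.239
v -3.355 -2.705 -3.777
v -2.129 -2.078 -4.58
v -2.703 -1.598 -4.119
v -1.517 -3.382 -2.461
v -2.091 -2.902 -2
v -0.865 -2.275 -2.803
v -1.439 -1.794 -2.341
f 1 12 6
f 1 6 2
f 1 2 8
f 1 8 11
f 1 11 12
f 2 6 10
f 6 12 5
f 12 11 3
f 11 8 7
f 8 2 9
f 4 10 5
f 4 5 3
f 4 3 7
f 4 7 9
f 4 9 10
f 5 10 6
f 3 5 12
f 7 3 11
f 9 7 8
f 10 9 2
f 14 16 13
f 17 14 13
f 13 16 15
f 15 17 13
f 14 20 16
f 18 14 17
f 18 20 14
f 16 20 15
f 19 17 15
f 15 20 19
f 19 18 17
f 20 18 19
f 22 21 25
f 22 25 23
f 23 25 26
f 23 26 24
f 25 21 27
f 25 27 26
f 26 27 28
f 26 28 24
f 27 21 29
f 27 29 28
f 28 29 30
f 28 30 24
f 29 21 31
f 29 31 30
f 30 31 32
f 30 32 24
f 31 21 33
f 31 33 32
f 32 33 34
f 32 34 24
f 33 21 35
f 33 35 34
f 34 35 36
f 34 36 24
f 35 21 37
f 35 37 36
f 36 37 38
f 36 38 24
f 37 21 22
f 37 22 38
f 38 22 23
f 38 23 24
f 40 42 39
f 43 40 39
f 39 42 41
f 41 43 39
f 40 46 42
f 44 40 43
f 44 46 40
f 42 46 41
f 45 43 41
f 41 46 45
f 45 44 43
f 46 44 45
f 48 50 47
f 51 48 47
f 47 50 49
f 49 51 47
f 48 54 50
f 52 48 51
f 52 54 48
f 50 54 49
f 53 51 49
f 49 54 53
f 53 52 51
f 54 52 53



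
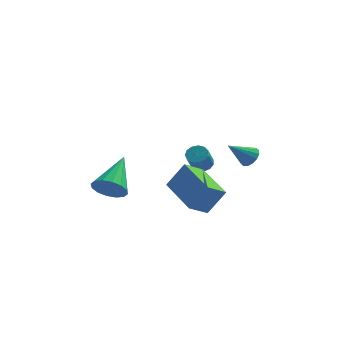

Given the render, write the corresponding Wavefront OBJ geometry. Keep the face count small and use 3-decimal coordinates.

v 2.033 -0.223 0.427
v 2.366 -0.666 0.562
v 1.107 -0.657 1.293
v 2.443 -0.452 0.751
v 2.41 -0.178 0.853
v 2.276 0.085 0.841
v 2.077 0.265 0.719
v 1.866 0.314 0.518
v 1.7 0.22 0.293
v 1.624 0.006 0.104
v 1.657 -0.268 0.002
v 1.791 -0.531 0.013
v 1.99 -0.711 0.136
v 2.2 -0.76 0.337
v -0.873 0.313 -2.101
v -1.602 -0.32 -1.496
v -0.106 0.571 -0.91
v -0.836 -0.062 -0.304
v 0.336 -1.458 -2.496
v -0.394 -2.091 -1.89
v 1.102 -1.2 -1.304
v 0.373 -1.833 -0.699
v -4.083 -0.616 -1.768
v -3.261 -0.644 -2.016
v -3.697 1.216 -0.692
v -3.469 -0.414 -2.334
v -3.842 -0.237 -2.501
v -4.28 -0.162 -2.471
v -4.665 -0.209 -2.252
v -4.895 -0.365 -1.904
v -4.906 -0.588 -1.519
v -4.698 -0.819 -1.201
v -4.324 -0.996 -1.034
v -3.887 -1.071 -1.064
v -3.502 -1.024 -1.283
v -3.272 -0.868 -1.631
v -0.278 1.96 -1.257
v 0.249 1.84 -1.25
v 0.084 1.179 -0.335
v -0.442 1.3 -0.343
v 0.215 2.088 -1.076
v 0.05 1.427 -0.162
v 0.025 2.295 -0.961
v -0.14 1.635 -0.046
v -0.261 2.396 -0.939
v -0.426 1.736 -0.025
v -0.553 2.359 -1.018
v -0.717 1.698 -0.104
v -0.757 2.195 -1.174
v -0.921 1.534 -0.259
v -0.809 1.957 -1.355
v -0.973 1.296 -0.441
v -0.692 1.719 -1.506
v -0.857 1.059 -0.591
v -0.444 1.559 -1.577
v -0.608 0.898 -0.663
v -0.143 1.525 -1.547
v -0.307 0.865 -0.633
v 0.115 1.63 -1.425
v -0.049 0.969 -0.511
f 2 1 4
f 2 4 3
f 4 1 5
f 4 5 3
f 5 1 6
f 5 6 3
f 6 1 7
f 6 7 3
f 7 1 8
f 7 8 3
f 8 1 9
f 8 9 3
f 9 1 10
f 9 10 3
f 10 1 11
f 10 11 3
f 11 1 12
f 11 12 3
f 12 1 13
f 12 13 3
f 13 1 14
f 13 14 3
f 14 1 2
f 14 2 3
f 16 18 15
f 19 16 15
f 15 18 17
f 17 19 15
f 16 22 18
f 20 16 19
f 20 22 16
f 18 22 17
f 21 19 17
f 17 22 21
f 21 20 19
f 22 20 21
f 24 23 26
f 24 26 25
f 26 23 27
f 26 27 25
f 27 23 28
f 27 28 25
f 28 23 29
f 28 29 25
f 29 23 30
f 29 30 25
f 30 23 31
f 30 31 25
f 31 23 32
f 31 32 25
f 32 23 33
f 32 33 25
f 33 23 34
f 33 34 25
f 34 23 35
f 34 35 25
f 35 23 36
f 35 36 25
f 36 23 24
f 36 24 25
f 38 37 41
f 38 41 39
f 39 41 42
f 39 42 40
f 41 37 43
f 41 43 42
f 42 43 44
f 42 44 40
f 43 37 45
f 43 45 44
f 44 45 46
f 44 46 40
f 45 37 47
f 45 47 46
f 46 47 48
f 46 48 40
f 47 37 49
f 47 49 48
f 48 49 50
f 48 50 40
f 49 37 51
f 49 51 50
f 50 51 52
f 50 52 40
f 51 37 53
f 51 53 52
f 52 53 54
f 52 54 40
f 53 37 55
f 53 55 54
f 54 55 56
f 54 56 40
f 55 37 57
f 55 57 56
f 56 57 58
f 56 58 40
f 57 37 59
f 57 59 58
f 58 59 60
f 58 60 40
f 59 37 38
f 59 38 60
f 60 38 39
f 60 39 40



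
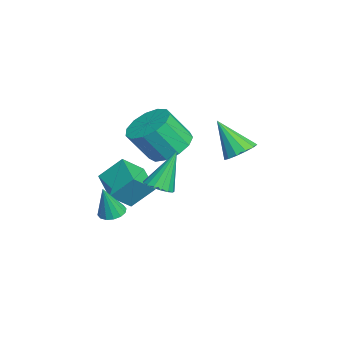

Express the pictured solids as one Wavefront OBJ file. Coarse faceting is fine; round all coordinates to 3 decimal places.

v 1.386 -3.124 0.693
v 1.726 -3.562 0.523
v 1.674 -3.456 2.127
v 1.909 -3.325 0.541
v 1.952 -3.034 0.6
v 1.843 -2.767 0.684
v 1.612 -2.595 0.77
v 1.321 -2.565 0.835
v 1.047 -2.685 0.863
v 0.864 -2.923 0.844
v 0.821 -3.214 0.785
v 0.929 -3.481 0.702
v 1.16 -3.652 0.616
v 1.452 -3.682 0.55
v -3.561 -2.971 -0.606
v -3.607 -1.978 0.38
v -2.158 -2.476 -1.04
v -2.204 -1.482 -0.055
v -2.976 -3.838 0.295
v -3.022 -2.844 1.28
v -1.573 -3.342 -0.14
v -1.619 -2.349 0.846
v -0.625 1.906 2.95
v 0.007 2.096 3.327
v -1.215 0.974 4.41
v -0.279 2.404 3.408
v -0.675 2.554 3.344
v -1.055 2.498 3.154
v -1.298 2.255 2.9
v -1.328 1.9 2.662
v -1.134 1.548 2.515
v -0.779 1.309 2.506
v -0.375 1.26 2.638
v -0.05 1.416 2.87
v 0.093 1.728 3.126
v -3.673 -0.866 1.688
v -2.928 -1.492 1.175
v -2.743 -2.44 2.598
v -3.487 -1.814 3.112
v -2.613 -1.03 1.441
v -2.428 -1.977 2.865
v -2.635 -0.515 1.787
v -2.449 -1.463 3.21
v -2.986 -0.112 2.101
v -2.8 -1.06 3.524
v -3.555 0.051 2.284
v -3.369 -0.896 3.707
v -4.162 -0.076 2.278
v -3.976 -1.024 3.701
v -4.613 -0.455 2.085
v -4.427 -1.403 3.508
v -4.766 -0.964 1.766
v -4.58 -1.912 3.189
v -4.572 -1.442 1.422
v -4.386 -2.39 2.846
v -4.092 -1.737 1.163
v -3.906 -2.685 2.587
v -3.48 -1.756 1.071
v -3.294 -2.703 2.494
v -0.863 -1.345 0.832
v -0.302 -0.961 0.85
v -1.417 -0.615 2.588
v -0.521 -0.772 0.702
v -0.819 -0.713 0.584
v -1.127 -0.799 0.523
v -1.374 -1.011 0.532
v -1.505 -1.298 0.611
v -1.488 -1.597 0.74
v -1.329 -1.837 0.89
v -1.063 -1.965 1.027
v -0.751 -1.951 1.119
v -0.465 -1.798 1.146
v -0.27 -1.541 1.101
v -0.211 -1.239 0.994
f 2 1 4
f 2 4 3
f 4 1 5
f 4 5 3
f 5 1 6
f 5 6 3
f 6 1 7
f 6 7 3
f 7 1 8
f 7 8 3
f 8 1 9
f 8 9 3
f 9 1 10
f 9 10 3
f 10 1 11
f 10 11 3
f 11 1 12
f 11 12 3
f 12 1 13
f 12 13 3
f 13 1 14
f 13 14 3
f 14 1 2
f 14 2 3
f 16 18 15
f 19 16 15
f 15 18 17
f 17 19 15
f 16 22 18
f 20 16 19
f 20 22 16
f 18 22 17
f 21 19 17
f 17 22 21
f 21 20 19
f 22 20 21
f 24 23 26
f 24 26 25
f 26 23 27
f 26 27 25
f 27 23 28
f 27 28 25
f 28 23 29
f 28 29 25
f 29 23 30
f 29 30 25
f 30 23 31
f 30 31 25
f 31 23 32
f 31 32 25
f 32 23 33
f 32 33 25
f 33 23 34
f 33 34 25
f 34 23 35
f 34 35 25
f 35 23 24
f 35 24 25
f 37 36 40
f 37 40 38
f 38 40 41
f 38 41 39
f 40 36 42
f 40 42 41
f 41 42 43
f 41 43 39
f 42 36 44
f 42 44 43
f 43 44 45
f 43 45 39
f 44 36 46
f 44 46 45
f 45 46 47
f 45 47 39
f 46 36 48
f 46 48 47
f 47 48 49
f 47 49 39
f 48 36 50
f 48 50 49
f 49 50 51
f 49 51 39
f 50 36 52
f 50 52 51
f 51 52 53
f 51 53 39
f 52 36 54
f 52 54 53
f 53 54 55
f 53 55 39
f 54 36 56
f 54 56 55
f 55 56 57
f 55 57 39
f 56 36 58
f 56 58 57
f 57 58 59
f 57 59 39
f 58 36 37
f 58 37 59
f 59 37 38
f 59 38 39
f 61 60 63
f 61 63 62
f 63 60 64
f 63 64 62
f 64 60 65
f 64 65 62
f 65 60 66
f 65 66 62
f 66 60 67
f 66 67 62
f 67 60 68
f 67 68 62
f 68 60 69
f 68 69 62
f 69 60 70
f 69 70 62
f 70 60 71
f 70 71 62
f 71 60 72
f 71 72 62
f 72 60 73
f 72 73 62
f 73 60 74
f 73 74 62
f 74 60 61
f 74 61 62



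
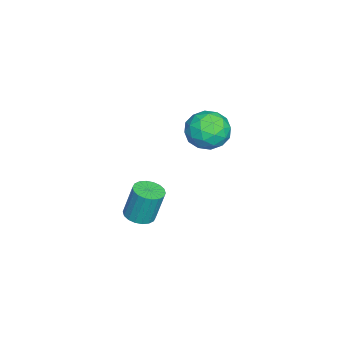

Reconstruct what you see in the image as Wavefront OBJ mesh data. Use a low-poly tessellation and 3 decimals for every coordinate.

v 3.142 -2.072 -3.58
v 3.781 -2.094 -3.564
v 3.758 -1.709 -2.104
v 3.118 -1.688 -2.12
v 3.729 -1.824 -3.636
v 3.705 -1.439 -2.176
v 3.56 -1.602 -3.697
v 3.537 -1.218 -2.237
v 3.308 -1.474 -3.735
v 3.285 -1.089 -2.275
v 3.024 -1.465 -3.742
v 3 -1.08 -2.282
v 2.763 -1.575 -3.717
v 2.739 -1.19 -2.257
v 2.577 -1.784 -3.665
v 2.553 -1.4 -2.205
v 2.502 -2.051 -3.596
v 2.479 -1.666 -2.136
v 2.555 -2.321 -3.524
v 2.531 -1.936 -2.064
v 2.723 -2.542 -3.463
v 2.7 -2.158 -2.003
v 2.975 -2.671 -3.425
v 2.952 -2.286 -1.965
v 3.26 -2.68 -3.418
v 3.236 -2.295 -1.958
v 3.521 -2.57 -3.443
v 3.497 -2.185 -1.983
v 3.707 -2.36 -3.495
v 3.683 -1.976 -2.035
v 2.711 1.298 1.541
v 3.481 1.184 2.041
v 2.759 -0.144 1.139
v 3.529 -0.258 1.639
v 2.72 -0.106 2.063
v 2.691 0.785 2.311
v 3.549 0.255 0.869
v 3.52 1.146 1.117
v 3.999 0.539 1.626
v 3.487 0.316 2.363
v 2.753 0.724 0.817
v 2.241 0.501 1.554
v 3.092 1.367 1.826
v 3.148 -0.327 1.354
v 2.673 -0.238 1.603
v 3.126 -0.305 1.897
v 2.627 1.133 1.985
v 3.08 1.066 2.279
v 2.633 0.308 2.292
v 3.16 -0.026 0.901
v 3.613 -0.093 1.195
v 3.114 1.345 1.283
v 3.567 1.278 1.577
v 3.607 0.732 0.888
v 3.849 0.921 1.876
v 3.877 0.074 1.64
v 3.889 0.375 1.187
v 3.872 0.899 1.333
v 3.548 0.79 2.31
v 3.576 -0.057 2.073
v 3.101 0.033 2.322
v 3.084 0.556 2.469
v 3.852 0.412 2.066
v 2.664 1.097 1.107
v 2.692 0.25 0.87
v 3.156 0.484 0.711
v 3.139 1.007 0.858
v 2.363 0.966 1.54
v 2.391 0.119 1.304
v 2.368 0.141 1.847
v 2.351 0.665 1.993
v 2.388 0.628 1.114
f 2 1 5
f 2 5 3
f 3 5 6
f 3 6 4
f 5 1 7
f 5 7 6
f 6 7 8
f 6 8 4
f 7 1 9
f 7 9 8
f 8 9 10
f 8 10 4
f 9 1 11
f 9 11 10
f 10 11 12
f 10 12 4
f 11 1 13
f 11 13 12
f 12 13 14
f 12 14 4
f 13 1 15
f 13 15 14
f 14 15 16
f 14 16 4
f 15 1 17
f 15 17 16
f 16 17 18
f 16 18 4
f 17 1 19
f 17 19 18
f 18 19 20
f 18 20 4
f 19 1 21
f 19 21 20
f 20 21 22
f 20 22 4
f 21 1 23
f 21 23 22
f 22 23 24
f 22 24 4
f 23 1 25
f 23 25 24
f 24 25 26
f 24 26 4
f 25 1 27
f 25 27 26
f 26 27 28
f 26 28 4
f 27 1 29
f 27 29 28
f 28 29 30
f 28 30 4
f 29 1 2
f 29 2 30
f 30 2 3
f 30 3 4
f 31 68 47
f 68 42 71
f 47 71 36
f 68 71 47
f 31 47 43
f 47 36 48
f 43 48 32
f 47 48 43
f 31 43 52
f 43 32 53
f 52 53 38
f 43 53 52
f 31 52 64
f 52 38 67
f 64 67 41
f 52 67 64
f 31 64 68
f 64 41 72
f 68 72 42
f 64 72 68
f 32 48 59
f 48 36 62
f 59 62 40
f 48 62 59
f 36 71 49
f 71 42 70
f 49 70 35
f 71 70 49
f 42 72 69
f 72 41 65
f 69 65 33
f 72 65 69
f 41 67 66
f 67 38 54
f 66 54 37
f 67 54 66
f 38 53 58
f 53 32 55
f 58 55 39
f 53 55 58
f 34 60 46
f 60 40 61
f 46 61 35
f 60 61 46
f 34 46 44
f 46 35 45
f 44 45 33
f 46 45 44
f 34 44 51
f 44 33 50
f 51 50 37
f 44 50 51
f 34 51 56
f 51 37 57
f 56 57 39
f 51 57 56
f 34 56 60
f 56 39 63
f 60 63 40
f 56 63 60
f 35 61 49
f 61 40 62
f 49 62 36
f 61 62 49
f 33 45 69
f 45 35 70
f 69 70 42
f 45 70 69
f 37 50 66
f 50 33 65
f 66 65 41
f 50 65 66
f 39 57 58
f 57 37 54
f 58 54 38
f 57 54 58
f 40 63 59
f 63 39 55
f 59 55 32
f 63 55 59

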